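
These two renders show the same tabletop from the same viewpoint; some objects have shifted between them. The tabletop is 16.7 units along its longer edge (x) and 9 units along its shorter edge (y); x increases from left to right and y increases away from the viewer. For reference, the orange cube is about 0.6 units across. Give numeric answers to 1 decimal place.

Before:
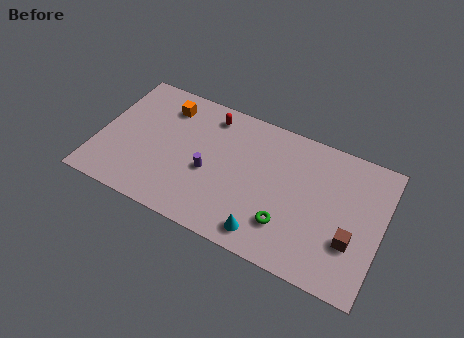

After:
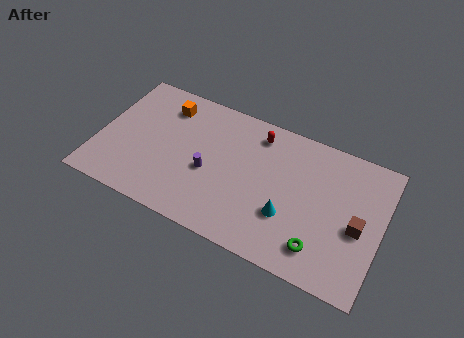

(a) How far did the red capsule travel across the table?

2.9

The red capsule moved from about (6.2, 7.6) to (9.1, 7.5), a distance of √(2.9² + 0.1²) ≈ 2.9.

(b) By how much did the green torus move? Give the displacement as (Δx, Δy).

(2.0, -0.6)

The green torus started near (11.4, 2.4) and ended near (13.4, 1.8).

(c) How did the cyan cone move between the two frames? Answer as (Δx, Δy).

(1.1, 1.7)

The cyan cone was at about (10.3, 1.3) and moved to about (11.4, 3.0).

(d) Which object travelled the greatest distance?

the red capsule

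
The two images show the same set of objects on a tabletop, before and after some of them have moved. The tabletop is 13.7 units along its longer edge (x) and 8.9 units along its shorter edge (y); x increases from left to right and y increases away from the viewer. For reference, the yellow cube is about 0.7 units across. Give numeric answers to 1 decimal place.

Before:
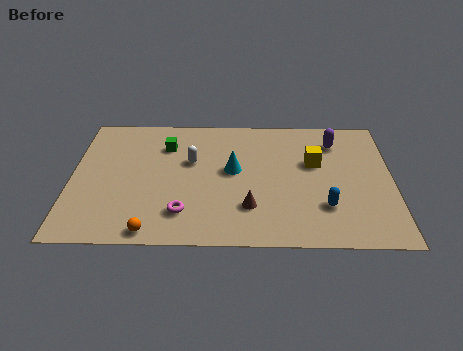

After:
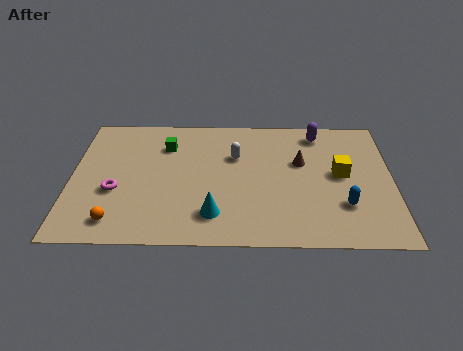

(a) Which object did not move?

the green cube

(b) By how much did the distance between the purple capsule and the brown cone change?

-3.7

Before: roughly 5.9 units apart; after: 2.2. That's 3.7 units closer together.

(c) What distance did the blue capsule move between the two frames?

0.8

The blue capsule was near (10.8, 2.5) before and (11.6, 2.6) after, so it travelled √(0.8² + 0.1²) ≈ 0.8 units.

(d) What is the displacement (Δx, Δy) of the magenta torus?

(-2.9, 1.4)

The magenta torus was at about (4.8, 2.0) and moved to about (1.9, 3.4).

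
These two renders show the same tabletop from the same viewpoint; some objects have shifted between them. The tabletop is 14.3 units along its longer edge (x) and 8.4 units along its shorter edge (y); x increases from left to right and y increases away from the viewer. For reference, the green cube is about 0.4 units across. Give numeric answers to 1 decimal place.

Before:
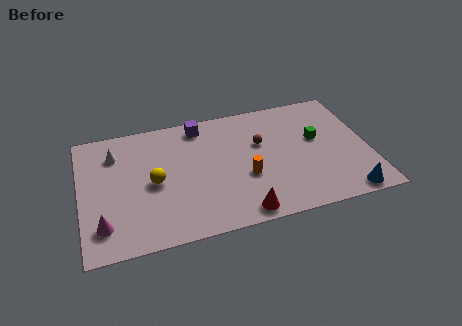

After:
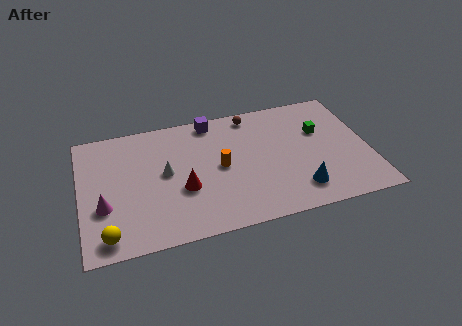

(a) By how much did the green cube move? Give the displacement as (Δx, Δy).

(0.2, 0.5)

From the two frames, the green cube sits at roughly (11.8, 4.9) before and (12.0, 5.4) after.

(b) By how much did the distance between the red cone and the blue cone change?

+0.6

They were about 5.2 units apart before and 5.8 after — 0.6 units further apart.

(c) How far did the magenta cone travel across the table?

1.2

From (1.0, 1.8) to (1.1, 3.0), the magenta cone covered √(0.1² + 1.2²) ≈ 1.2 units.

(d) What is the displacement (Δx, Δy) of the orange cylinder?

(-1.2, 1.0)

The orange cylinder started near (8.1, 3.2) and ended near (6.9, 4.2).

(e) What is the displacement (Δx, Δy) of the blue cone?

(-2.3, 0.9)

The blue cone was at about (12.9, 0.8) and moved to about (10.6, 1.7).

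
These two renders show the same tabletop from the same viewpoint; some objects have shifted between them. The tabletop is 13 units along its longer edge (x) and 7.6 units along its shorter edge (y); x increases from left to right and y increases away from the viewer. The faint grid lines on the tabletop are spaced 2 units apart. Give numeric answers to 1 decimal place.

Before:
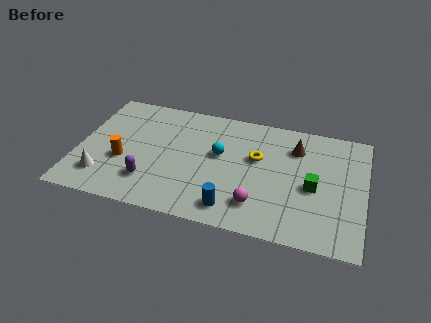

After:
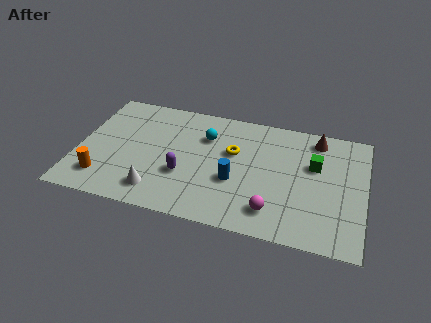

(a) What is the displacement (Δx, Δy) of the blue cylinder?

(0.0, 1.7)

From the two frames, the blue cylinder sits at roughly (7.2, 1.2) before and (7.2, 2.9) after.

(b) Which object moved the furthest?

the white cone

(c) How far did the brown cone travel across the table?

1.2

The brown cone was near (9.8, 5.7) before and (10.7, 6.5) after, so it travelled √(0.9² + 0.8²) ≈ 1.2 units.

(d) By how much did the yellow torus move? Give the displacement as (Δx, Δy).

(-1.1, 0.1)

The yellow torus was at about (8.1, 4.6) and moved to about (7.0, 4.7).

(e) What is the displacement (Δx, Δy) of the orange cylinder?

(-0.8, -1.3)

The orange cylinder was at about (2.1, 2.9) and moved to about (1.3, 1.6).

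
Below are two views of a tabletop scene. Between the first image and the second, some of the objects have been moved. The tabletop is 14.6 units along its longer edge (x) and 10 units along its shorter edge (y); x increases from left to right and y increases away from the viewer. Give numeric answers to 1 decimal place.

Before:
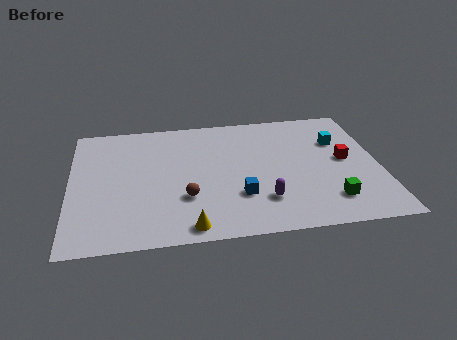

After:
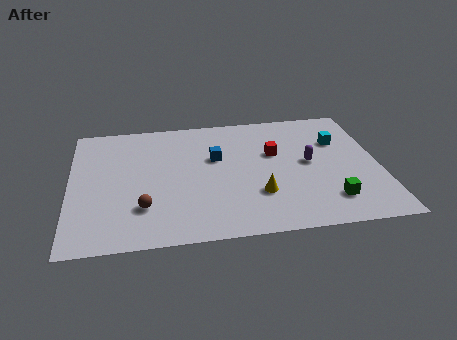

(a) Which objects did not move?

the green cube and the cyan cube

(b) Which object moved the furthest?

the yellow cone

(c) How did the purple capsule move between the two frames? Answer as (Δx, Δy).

(2.3, 2.7)

The purple capsule was at about (9.0, 2.5) and moved to about (11.3, 5.2).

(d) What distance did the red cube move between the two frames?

3.4

From (13.0, 5.2) to (9.7, 6.2), the red cube covered √(3.3² + 1.0²) ≈ 3.4 units.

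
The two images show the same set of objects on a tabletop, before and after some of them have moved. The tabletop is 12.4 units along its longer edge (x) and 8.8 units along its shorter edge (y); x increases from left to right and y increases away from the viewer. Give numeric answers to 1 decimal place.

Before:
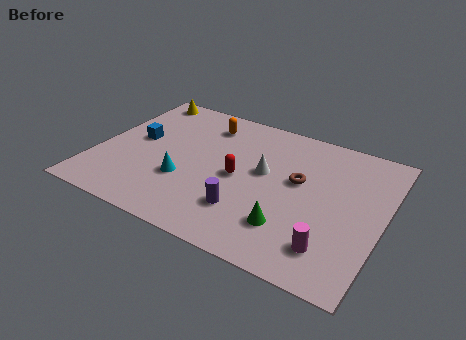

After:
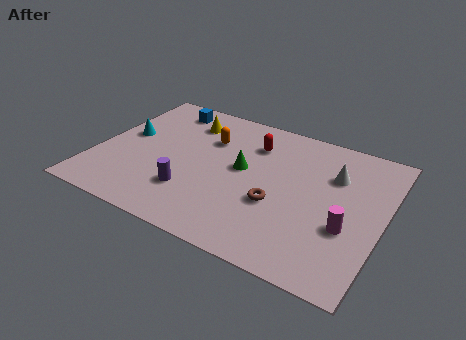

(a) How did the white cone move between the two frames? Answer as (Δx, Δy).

(2.9, 1.1)

The white cone was at about (7.2, 5.0) and moved to about (10.1, 6.1).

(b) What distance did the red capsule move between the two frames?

2.4

From (6.2, 4.2) to (6.5, 6.6), the red capsule covered √(0.3² + 2.4²) ≈ 2.4 units.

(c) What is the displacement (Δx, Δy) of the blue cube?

(0.8, 2.7)

The blue cube started near (1.6, 4.8) and ended near (2.4, 7.5).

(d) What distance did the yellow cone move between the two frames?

2.5

The yellow cone was near (1.2, 7.9) before and (3.5, 6.9) after, so it travelled √(2.3² + 1.0²) ≈ 2.5 units.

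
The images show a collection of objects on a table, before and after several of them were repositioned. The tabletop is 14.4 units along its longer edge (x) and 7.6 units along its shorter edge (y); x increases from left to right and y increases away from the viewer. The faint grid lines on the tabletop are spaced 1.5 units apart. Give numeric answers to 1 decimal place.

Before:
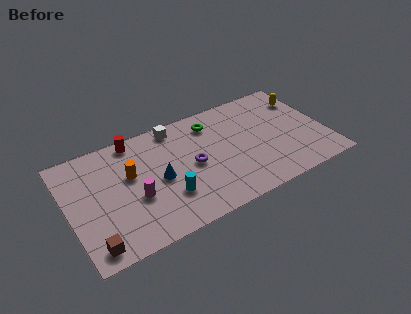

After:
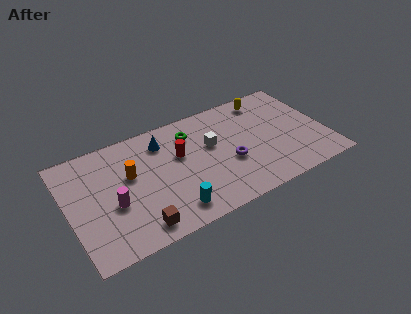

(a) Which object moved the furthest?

the red cylinder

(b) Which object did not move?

the orange cylinder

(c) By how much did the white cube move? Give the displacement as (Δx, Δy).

(1.8, -2.1)

The white cube started near (6.3, 6.7) and ended near (8.1, 4.6).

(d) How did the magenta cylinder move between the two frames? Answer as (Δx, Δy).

(-1.2, 0.1)

The magenta cylinder started near (3.6, 3.0) and ended near (2.4, 3.1).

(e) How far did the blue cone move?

2.5

From (5.0, 3.6) to (5.5, 6.0), the blue cone covered √(0.5² + 2.4²) ≈ 2.5 units.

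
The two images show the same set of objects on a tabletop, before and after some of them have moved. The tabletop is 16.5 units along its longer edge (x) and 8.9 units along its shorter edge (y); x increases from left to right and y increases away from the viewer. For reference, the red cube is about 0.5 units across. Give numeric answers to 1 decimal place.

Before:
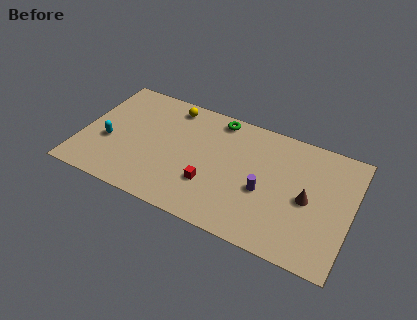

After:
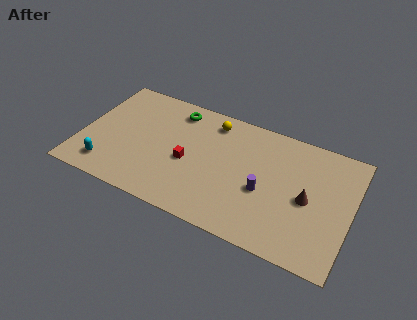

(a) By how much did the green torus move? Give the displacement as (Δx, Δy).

(-2.6, -0.4)

The green torus started near (8.0, 7.9) and ended near (5.4, 7.5).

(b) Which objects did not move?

the purple cylinder and the brown cone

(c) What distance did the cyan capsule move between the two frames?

1.9

From (1.7, 3.5) to (1.9, 1.6), the cyan capsule covered √(0.2² + 1.9²) ≈ 1.9 units.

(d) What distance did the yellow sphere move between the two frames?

2.6

The yellow sphere was near (5.1, 7.7) before and (7.7, 7.5) after, so it travelled √(2.6² + 0.2²) ≈ 2.6 units.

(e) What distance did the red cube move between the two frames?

1.9

From (8.1, 2.8) to (6.6, 3.9), the red cube covered √(1.5² + 1.1²) ≈ 1.9 units.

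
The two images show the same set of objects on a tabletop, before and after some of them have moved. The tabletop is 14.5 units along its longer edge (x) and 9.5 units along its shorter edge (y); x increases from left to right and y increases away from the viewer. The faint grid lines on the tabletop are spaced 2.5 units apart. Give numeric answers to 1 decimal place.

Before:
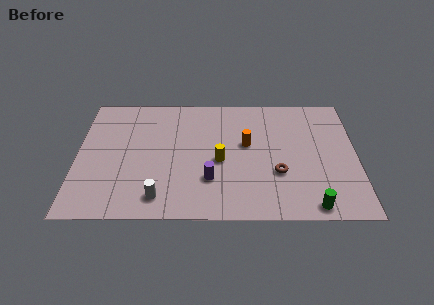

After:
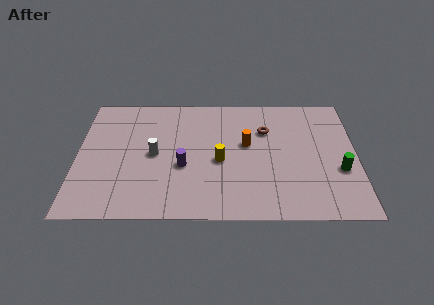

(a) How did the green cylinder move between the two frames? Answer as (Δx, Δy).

(1.5, 2.6)

From the two frames, the green cylinder sits at roughly (12.1, 0.9) before and (13.6, 3.5) after.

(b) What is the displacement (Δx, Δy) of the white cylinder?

(-0.3, 3.2)

The white cylinder started near (4.3, 1.5) and ended near (4.0, 4.7).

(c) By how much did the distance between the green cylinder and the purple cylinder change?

+2.6

The distance was about 5.5 in the first image and 8.1 in the second, so they moved 2.6 units further apart.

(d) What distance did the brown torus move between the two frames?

3.4

The brown torus was near (10.4, 3.3) before and (9.8, 6.6) after, so it travelled √(0.6² + 3.3²) ≈ 3.4 units.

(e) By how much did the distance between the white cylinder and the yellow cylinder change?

-0.7

The distance was about 4.1 in the first image and 3.4 in the second, so they moved 0.7 units closer together.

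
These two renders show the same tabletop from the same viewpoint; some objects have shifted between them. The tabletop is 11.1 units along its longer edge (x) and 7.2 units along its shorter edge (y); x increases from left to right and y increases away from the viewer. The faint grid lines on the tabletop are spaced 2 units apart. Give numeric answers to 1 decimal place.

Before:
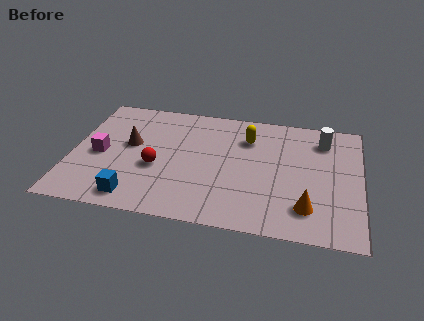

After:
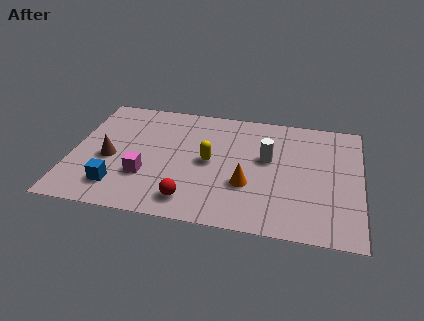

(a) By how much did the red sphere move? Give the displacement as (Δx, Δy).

(1.4, -1.7)

The red sphere started near (3.3, 2.9) and ended near (4.7, 1.2).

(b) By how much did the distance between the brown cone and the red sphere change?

+2.1

They were about 1.6 units apart before and 3.7 after — 2.1 units further apart.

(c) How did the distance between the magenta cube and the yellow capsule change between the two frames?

-3.2

The distance was about 5.9 in the first image and 2.7 in the second, so they moved 3.2 units closer together.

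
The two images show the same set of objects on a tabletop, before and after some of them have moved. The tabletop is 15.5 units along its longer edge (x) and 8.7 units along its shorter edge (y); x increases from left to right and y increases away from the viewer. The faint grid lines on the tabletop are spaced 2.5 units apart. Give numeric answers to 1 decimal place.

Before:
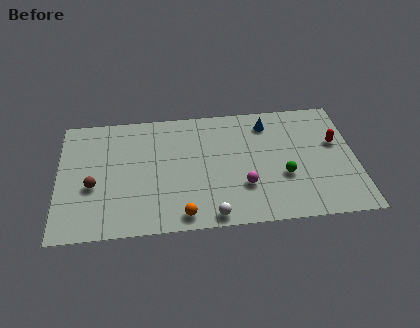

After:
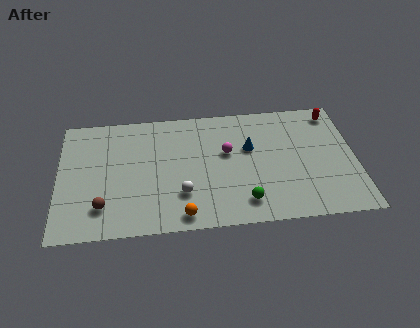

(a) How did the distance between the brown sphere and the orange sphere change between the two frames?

-1.0

The distance was about 5.2 in the first image and 4.2 in the second, so they moved 1.0 units closer together.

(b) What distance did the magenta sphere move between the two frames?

2.6

The magenta sphere moved from about (9.6, 2.7) to (8.8, 5.2), a distance of √(0.8² + 2.5²) ≈ 2.6.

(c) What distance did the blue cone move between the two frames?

2.0

The blue cone moved from about (11.0, 7.1) to (10.0, 5.4), a distance of √(1.0² + 1.7²) ≈ 2.0.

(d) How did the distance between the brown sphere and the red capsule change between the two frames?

+0.6

The distance was about 12.8 in the first image and 13.4 in the second, so they moved 0.6 units further apart.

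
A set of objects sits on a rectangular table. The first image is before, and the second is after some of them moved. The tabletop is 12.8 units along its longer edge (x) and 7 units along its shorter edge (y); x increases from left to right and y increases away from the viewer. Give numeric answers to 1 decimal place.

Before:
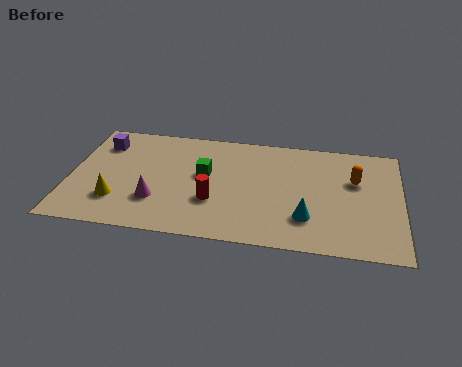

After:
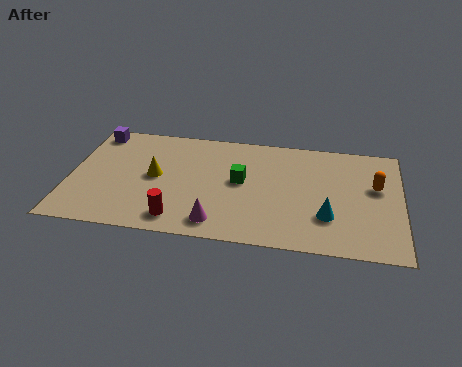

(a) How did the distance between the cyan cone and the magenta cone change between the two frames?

-1.5

They were about 5.8 units apart before and 4.3 after — 1.5 units closer together.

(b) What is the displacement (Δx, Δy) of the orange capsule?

(0.8, -0.3)

The orange capsule started near (11.0, 4.5) and ended near (11.8, 4.2).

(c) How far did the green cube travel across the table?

1.4

The green cube moved from about (5.2, 4.0) to (6.6, 3.8), a distance of √(1.4² + 0.2²) ≈ 1.4.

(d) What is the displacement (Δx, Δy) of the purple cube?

(-0.3, 0.7)

From the two frames, the purple cube sits at roughly (1.1, 5.4) before and (0.8, 6.1) after.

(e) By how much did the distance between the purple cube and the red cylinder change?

+0.7

They were about 5.4 units apart before and 6.1 after — 0.7 units further apart.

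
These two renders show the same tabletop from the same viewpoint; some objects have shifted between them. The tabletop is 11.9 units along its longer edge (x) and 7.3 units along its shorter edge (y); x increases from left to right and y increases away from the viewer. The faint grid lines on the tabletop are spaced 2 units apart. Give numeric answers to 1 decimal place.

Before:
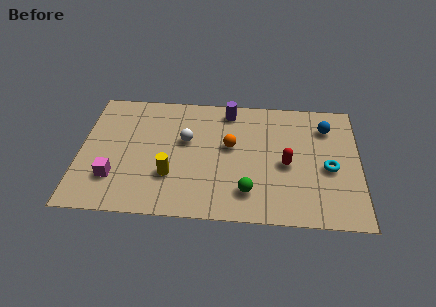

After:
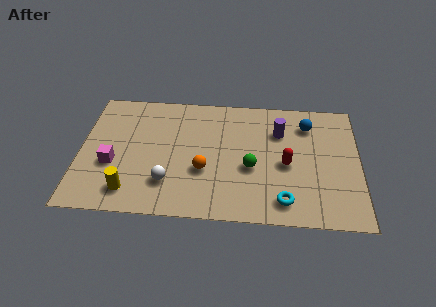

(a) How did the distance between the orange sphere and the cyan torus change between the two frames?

-0.6

The distance was about 4.3 in the first image and 3.7 in the second, so they moved 0.6 units closer together.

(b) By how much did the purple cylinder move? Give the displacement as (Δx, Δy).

(2.2, -1.1)

From the two frames, the purple cylinder sits at roughly (6.3, 6.3) before and (8.5, 5.2) after.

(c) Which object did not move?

the red capsule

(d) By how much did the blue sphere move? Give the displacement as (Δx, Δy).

(-0.8, 0.1)

The blue sphere was at about (10.5, 5.6) and moved to about (9.7, 5.7).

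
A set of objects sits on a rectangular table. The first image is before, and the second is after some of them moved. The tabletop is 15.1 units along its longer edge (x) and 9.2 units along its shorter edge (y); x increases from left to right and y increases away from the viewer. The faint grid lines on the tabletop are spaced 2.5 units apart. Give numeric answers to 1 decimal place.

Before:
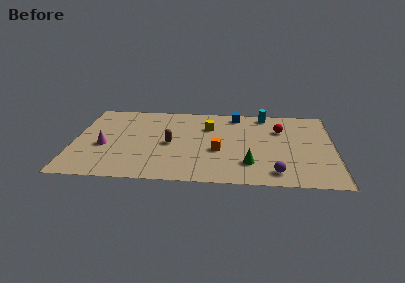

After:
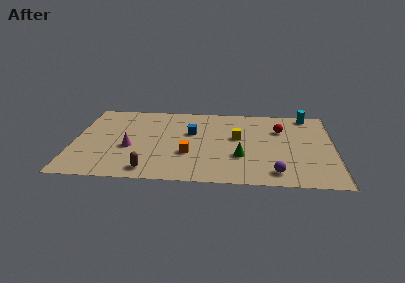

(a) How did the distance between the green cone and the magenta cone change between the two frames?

-2.1

The distance was about 8.5 in the first image and 6.4 in the second, so they moved 2.1 units closer together.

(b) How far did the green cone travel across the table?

0.9

The green cone was near (10.2, 2.3) before and (9.7, 3.1) after, so it travelled √(0.5² + 0.8²) ≈ 0.9 units.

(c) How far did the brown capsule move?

3.3

The brown capsule moved from about (5.6, 4.3) to (4.5, 1.2), a distance of √(1.1² + 3.1²) ≈ 3.3.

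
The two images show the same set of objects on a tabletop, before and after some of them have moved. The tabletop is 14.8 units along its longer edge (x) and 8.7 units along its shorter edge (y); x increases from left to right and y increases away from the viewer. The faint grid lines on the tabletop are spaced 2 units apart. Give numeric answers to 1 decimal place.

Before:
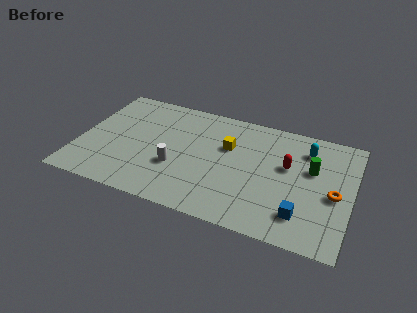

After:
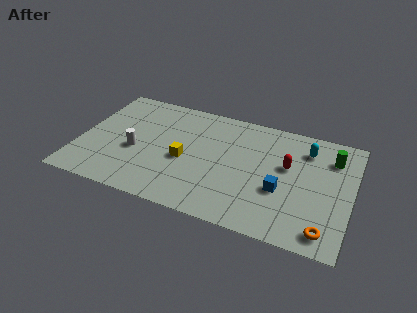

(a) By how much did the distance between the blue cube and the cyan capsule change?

-1.2

Before: roughly 4.9 units apart; after: 3.7. That's 1.2 units closer together.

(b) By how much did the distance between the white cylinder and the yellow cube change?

-0.9

The distance was about 3.6 in the first image and 2.7 in the second, so they moved 0.9 units closer together.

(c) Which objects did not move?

the red capsule and the cyan capsule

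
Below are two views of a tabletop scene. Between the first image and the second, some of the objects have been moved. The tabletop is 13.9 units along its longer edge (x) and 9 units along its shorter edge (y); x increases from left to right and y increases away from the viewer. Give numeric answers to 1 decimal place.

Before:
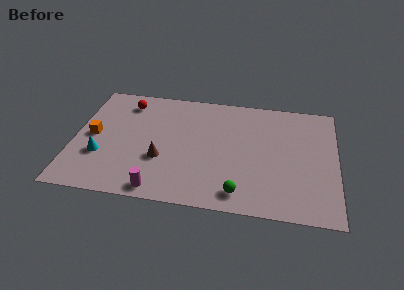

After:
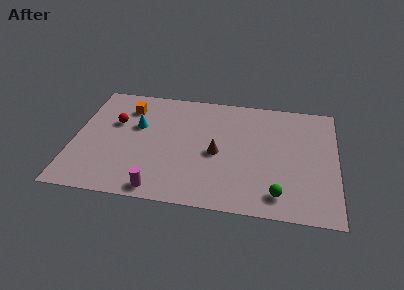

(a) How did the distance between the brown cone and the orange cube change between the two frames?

+1.8

The distance was about 3.9 in the first image and 5.7 in the second, so they moved 1.8 units further apart.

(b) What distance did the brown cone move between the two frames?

3.0

From (4.7, 3.2) to (7.6, 4.1), the brown cone covered √(2.9² + 0.9²) ≈ 3.0 units.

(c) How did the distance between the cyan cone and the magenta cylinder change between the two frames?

+1.1

They were about 3.8 units apart before and 4.9 after — 1.1 units further apart.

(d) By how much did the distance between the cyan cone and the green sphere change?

+1.0

They were about 7.6 units apart before and 8.6 after — 1.0 units further apart.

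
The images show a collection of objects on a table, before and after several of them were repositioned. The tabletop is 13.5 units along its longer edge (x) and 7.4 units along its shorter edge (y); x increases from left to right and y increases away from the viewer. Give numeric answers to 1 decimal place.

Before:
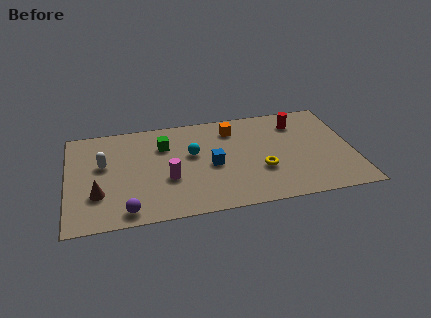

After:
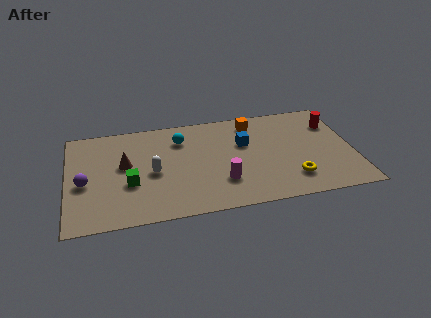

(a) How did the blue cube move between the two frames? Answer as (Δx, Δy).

(1.6, 1.3)

From the two frames, the blue cube sits at roughly (6.8, 3.4) before and (8.4, 4.7) after.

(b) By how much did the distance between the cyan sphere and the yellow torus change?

+2.7

The distance was about 3.7 in the first image and 6.4 in the second, so they moved 2.7 units further apart.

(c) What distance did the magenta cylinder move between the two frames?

2.6

The magenta cylinder was near (4.7, 2.8) before and (7.2, 2.1) after, so it travelled √(2.5² + 0.7²) ≈ 2.6 units.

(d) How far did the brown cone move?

2.3

The brown cone was near (1.4, 2.3) before and (2.7, 4.2) after, so it travelled √(1.3² + 1.9²) ≈ 2.3 units.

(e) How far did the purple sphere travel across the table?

3.0

The purple sphere was near (2.7, 0.9) before and (0.8, 3.2) after, so it travelled √(1.9² + 2.3²) ≈ 3.0 units.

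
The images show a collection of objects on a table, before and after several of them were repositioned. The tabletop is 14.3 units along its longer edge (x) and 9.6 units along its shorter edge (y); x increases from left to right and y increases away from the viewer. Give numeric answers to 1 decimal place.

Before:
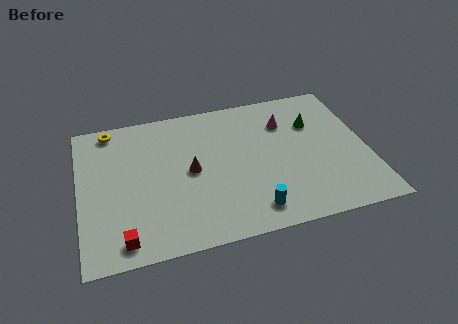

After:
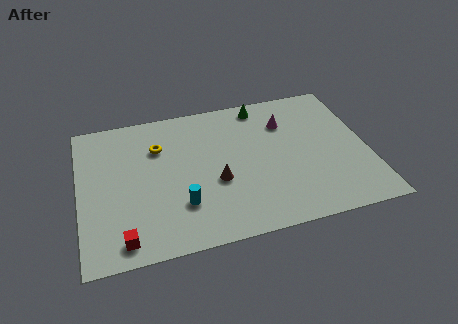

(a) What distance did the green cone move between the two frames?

3.1

The green cone was near (11.8, 6.6) before and (9.3, 8.5) after, so it travelled √(2.5² + 1.9²) ≈ 3.1 units.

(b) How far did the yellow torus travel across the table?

2.9

The yellow torus was near (1.7, 8.6) before and (4.0, 6.8) after, so it travelled √(2.3² + 1.8²) ≈ 2.9 units.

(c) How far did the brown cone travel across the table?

1.6

The brown cone moved from about (5.5, 4.8) to (6.7, 3.8), a distance of √(1.2² + 1.0²) ≈ 1.6.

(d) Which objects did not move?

the red cube and the magenta cone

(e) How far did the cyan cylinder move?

3.6

The cyan cylinder was near (8.3, 1.5) before and (4.9, 2.7) after, so it travelled √(3.4² + 1.2²) ≈ 3.6 units.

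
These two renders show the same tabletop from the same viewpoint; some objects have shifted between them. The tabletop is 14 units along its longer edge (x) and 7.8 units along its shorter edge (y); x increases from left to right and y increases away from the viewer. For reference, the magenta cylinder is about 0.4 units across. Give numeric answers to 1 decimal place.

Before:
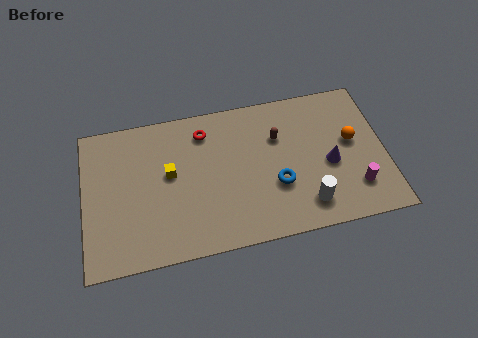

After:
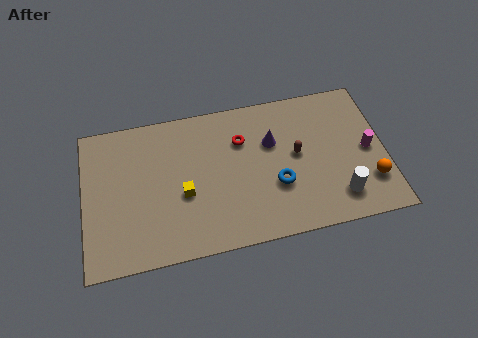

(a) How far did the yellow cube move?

1.3

The yellow cube moved from about (4.0, 4.4) to (4.6, 3.2), a distance of √(0.6² + 1.2²) ≈ 1.3.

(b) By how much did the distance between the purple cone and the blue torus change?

-0.3

The distance was about 2.6 in the first image and 2.3 in the second, so they moved 0.3 units closer together.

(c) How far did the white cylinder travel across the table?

1.5

The white cylinder moved from about (10.2, 1.5) to (11.7, 1.6), a distance of √(1.5² + 0.1²) ≈ 1.5.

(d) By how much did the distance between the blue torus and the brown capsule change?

-0.8

They were about 2.5 units apart before and 1.7 after — 0.8 units closer together.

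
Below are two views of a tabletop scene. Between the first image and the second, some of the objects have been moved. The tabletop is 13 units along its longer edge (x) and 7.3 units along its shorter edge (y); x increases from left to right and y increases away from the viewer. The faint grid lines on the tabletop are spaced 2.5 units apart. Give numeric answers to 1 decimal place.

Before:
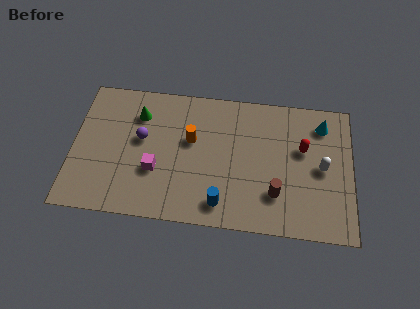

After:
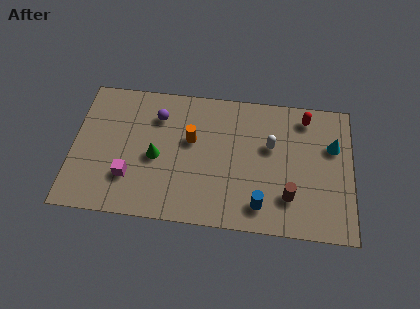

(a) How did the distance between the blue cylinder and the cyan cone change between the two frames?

-1.8

Before: roughly 6.6 units apart; after: 4.8. That's 1.8 units closer together.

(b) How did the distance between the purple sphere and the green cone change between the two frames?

+0.9

The distance was about 1.3 in the first image and 2.2 in the second, so they moved 0.9 units further apart.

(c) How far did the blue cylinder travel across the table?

1.8

From (7.0, 1.2) to (8.8, 1.3), the blue cylinder covered √(1.8² + 0.1²) ≈ 1.8 units.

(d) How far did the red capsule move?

1.7

From (10.7, 4.5) to (10.8, 6.2), the red capsule covered √(0.1² + 1.7²) ≈ 1.7 units.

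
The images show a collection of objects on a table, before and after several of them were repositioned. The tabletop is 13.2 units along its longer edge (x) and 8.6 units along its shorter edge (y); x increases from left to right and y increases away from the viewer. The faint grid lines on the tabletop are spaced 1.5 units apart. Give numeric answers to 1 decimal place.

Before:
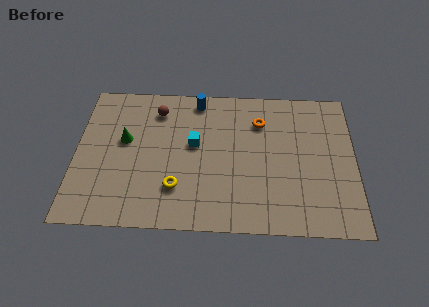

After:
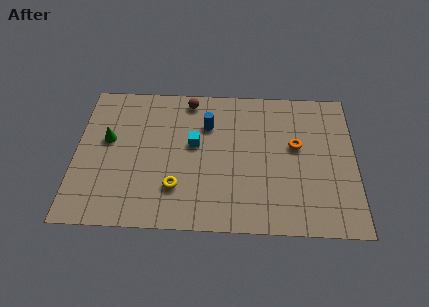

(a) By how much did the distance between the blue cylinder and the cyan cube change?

-1.4

The distance was about 2.7 in the first image and 1.3 in the second, so they moved 1.4 units closer together.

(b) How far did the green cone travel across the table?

0.8

From (2.3, 5.0) to (1.5, 5.0), the green cone covered √(0.8² + 0.0²) ≈ 0.8 units.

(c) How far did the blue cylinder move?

1.6

The blue cylinder was near (5.7, 7.6) before and (6.2, 6.1) after, so it travelled √(0.5² + 1.5²) ≈ 1.6 units.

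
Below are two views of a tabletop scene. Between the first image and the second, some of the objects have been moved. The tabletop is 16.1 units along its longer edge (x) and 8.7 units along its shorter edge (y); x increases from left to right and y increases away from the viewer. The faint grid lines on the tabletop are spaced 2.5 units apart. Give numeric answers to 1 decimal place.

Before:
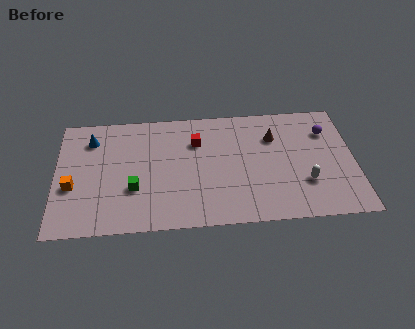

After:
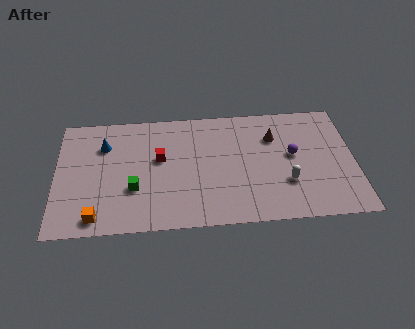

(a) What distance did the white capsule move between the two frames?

1.0

From (13.4, 2.7) to (12.4, 2.8), the white capsule covered √(1.0² + 0.1²) ≈ 1.0 units.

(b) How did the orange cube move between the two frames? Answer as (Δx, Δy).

(1.3, -2.3)

The orange cube started near (0.9, 3.4) and ended near (2.2, 1.1).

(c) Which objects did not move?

the green cube and the brown cone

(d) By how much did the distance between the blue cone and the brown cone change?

-0.7

The distance was about 9.9 in the first image and 9.2 in the second, so they moved 0.7 units closer together.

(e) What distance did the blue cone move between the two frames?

0.9

The blue cone was near (1.9, 6.8) before and (2.6, 6.3) after, so it travelled √(0.7² + 0.5²) ≈ 0.9 units.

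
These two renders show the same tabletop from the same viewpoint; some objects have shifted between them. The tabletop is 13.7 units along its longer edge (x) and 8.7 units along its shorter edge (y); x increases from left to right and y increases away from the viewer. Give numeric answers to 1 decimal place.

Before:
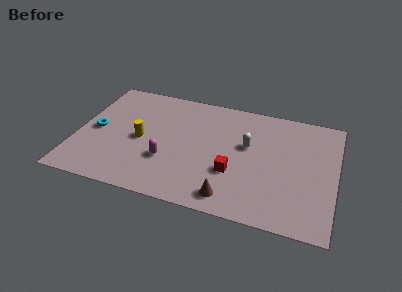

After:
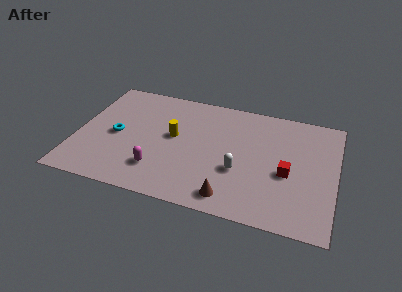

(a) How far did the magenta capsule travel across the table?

0.9

The magenta capsule moved from about (4.9, 2.9) to (4.5, 2.1), a distance of √(0.4² + 0.8²) ≈ 0.9.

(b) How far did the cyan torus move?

1.1

The cyan torus was near (1.0, 4.2) before and (2.1, 4.1) after, so it travelled √(1.1² + 0.1²) ≈ 1.1 units.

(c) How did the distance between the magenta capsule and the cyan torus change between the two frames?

-1.0

They were about 4.1 units apart before and 3.1 after — 1.0 units closer together.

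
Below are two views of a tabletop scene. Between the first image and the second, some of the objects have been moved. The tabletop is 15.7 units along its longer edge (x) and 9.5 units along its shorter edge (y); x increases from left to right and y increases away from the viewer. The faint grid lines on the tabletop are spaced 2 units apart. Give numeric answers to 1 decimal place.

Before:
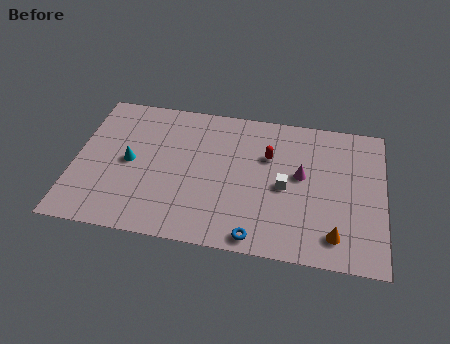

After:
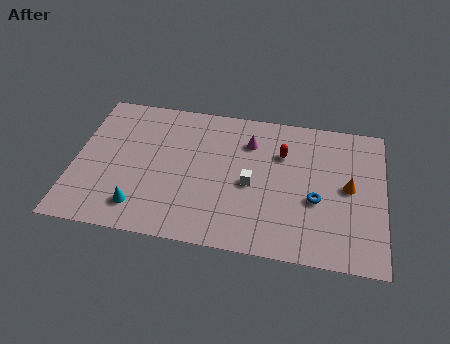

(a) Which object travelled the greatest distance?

the blue torus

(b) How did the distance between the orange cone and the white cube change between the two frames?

+1.2

The distance was about 3.7 in the first image and 4.9 in the second, so they moved 1.2 units further apart.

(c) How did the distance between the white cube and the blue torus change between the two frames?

-0.4

Before: roughly 3.7 units apart; after: 3.3. That's 0.4 units closer together.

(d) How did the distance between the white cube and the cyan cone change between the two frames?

-1.9

The distance was about 7.9 in the first image and 6.0 in the second, so they moved 1.9 units closer together.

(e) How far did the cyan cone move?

3.0

The cyan cone moved from about (2.8, 4.7) to (3.5, 1.8), a distance of √(0.7² + 2.9²) ≈ 3.0.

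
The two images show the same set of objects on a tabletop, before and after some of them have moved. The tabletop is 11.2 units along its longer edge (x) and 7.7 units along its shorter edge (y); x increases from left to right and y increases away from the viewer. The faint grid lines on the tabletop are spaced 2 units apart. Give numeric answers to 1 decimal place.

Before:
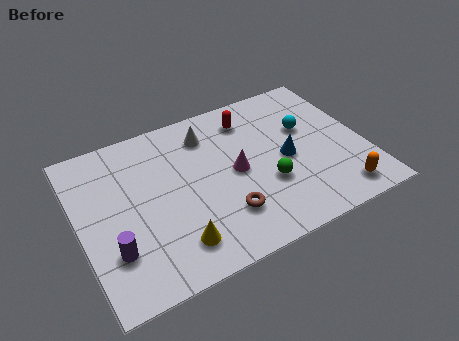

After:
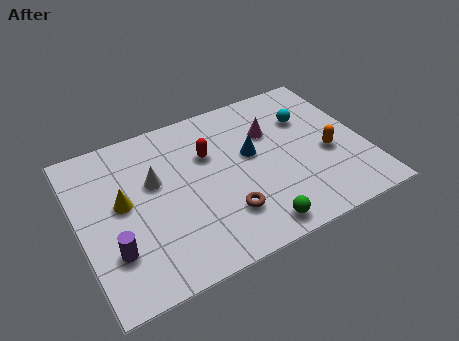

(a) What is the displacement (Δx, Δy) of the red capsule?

(-1.8, -1.1)

From the two frames, the red capsule sits at roughly (7.0, 6.2) before and (5.2, 5.1) after.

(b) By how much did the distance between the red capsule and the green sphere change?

+0.9

Before: roughly 3.5 units apart; after: 4.4. That's 0.9 units further apart.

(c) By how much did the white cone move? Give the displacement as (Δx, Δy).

(-2.3, -1.4)

The white cone was at about (5.3, 6.1) and moved to about (3.0, 4.7).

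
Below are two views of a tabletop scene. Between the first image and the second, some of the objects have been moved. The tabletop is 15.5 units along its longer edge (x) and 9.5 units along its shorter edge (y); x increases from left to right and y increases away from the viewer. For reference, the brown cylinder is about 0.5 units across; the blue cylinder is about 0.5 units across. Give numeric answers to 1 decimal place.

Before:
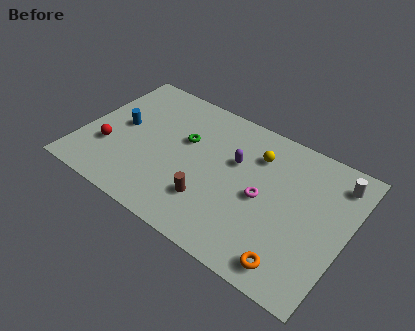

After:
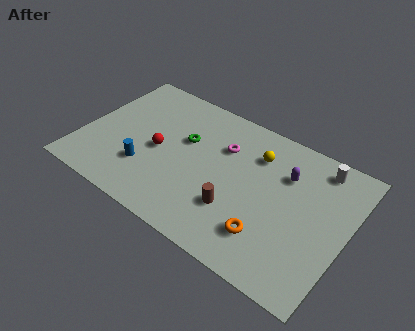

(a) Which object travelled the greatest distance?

the magenta torus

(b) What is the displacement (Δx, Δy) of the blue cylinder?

(1.9, -2.2)

The blue cylinder started near (2.1, 5.0) and ended near (4.0, 2.8).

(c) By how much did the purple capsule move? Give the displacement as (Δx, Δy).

(2.9, 0.7)

From the two frames, the purple capsule sits at roughly (8.8, 6.0) before and (11.7, 6.7) after.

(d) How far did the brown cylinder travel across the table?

1.5

The brown cylinder was near (7.9, 2.6) before and (9.4, 2.9) after, so it travelled √(1.5² + 0.3²) ≈ 1.5 units.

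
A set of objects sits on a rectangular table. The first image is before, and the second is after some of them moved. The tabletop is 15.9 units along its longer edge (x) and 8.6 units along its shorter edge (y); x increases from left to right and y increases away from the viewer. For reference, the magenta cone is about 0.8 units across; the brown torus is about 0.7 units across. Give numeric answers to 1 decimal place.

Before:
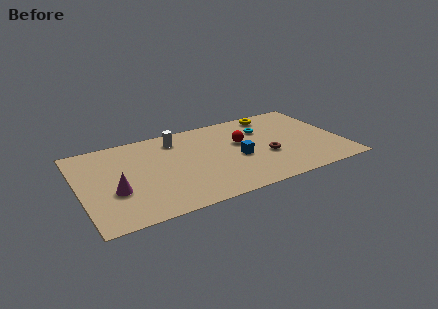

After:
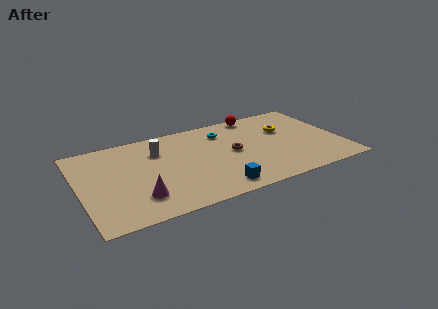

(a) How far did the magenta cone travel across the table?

1.7

The magenta cone moved from about (2.0, 3.2) to (3.3, 2.1), a distance of √(1.3² + 1.1²) ≈ 1.7.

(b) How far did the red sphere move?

2.9

The red sphere was near (9.9, 5.2) before and (11.2, 7.8) after, so it travelled √(1.3² + 2.6²) ≈ 2.9 units.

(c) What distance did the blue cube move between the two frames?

3.0

From (9.5, 3.7) to (7.9, 1.2), the blue cube covered √(1.6² + 2.5²) ≈ 3.0 units.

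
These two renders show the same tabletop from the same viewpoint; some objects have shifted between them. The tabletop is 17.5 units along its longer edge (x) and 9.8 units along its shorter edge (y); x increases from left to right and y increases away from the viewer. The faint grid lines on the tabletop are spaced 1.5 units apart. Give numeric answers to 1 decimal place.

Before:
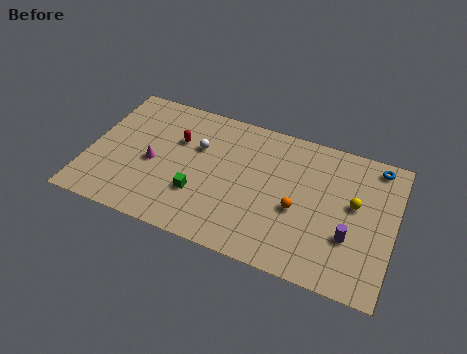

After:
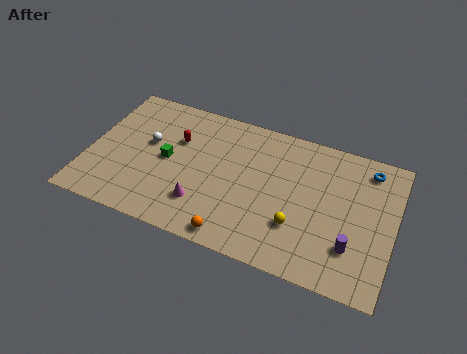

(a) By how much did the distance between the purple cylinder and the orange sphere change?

+3.6

The distance was about 3.1 in the first image and 6.7 in the second, so they moved 3.6 units further apart.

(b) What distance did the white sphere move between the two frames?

2.9

The white sphere was near (6.1, 6.4) before and (3.3, 5.7) after, so it travelled √(2.8² + 0.7²) ≈ 2.9 units.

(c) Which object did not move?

the red capsule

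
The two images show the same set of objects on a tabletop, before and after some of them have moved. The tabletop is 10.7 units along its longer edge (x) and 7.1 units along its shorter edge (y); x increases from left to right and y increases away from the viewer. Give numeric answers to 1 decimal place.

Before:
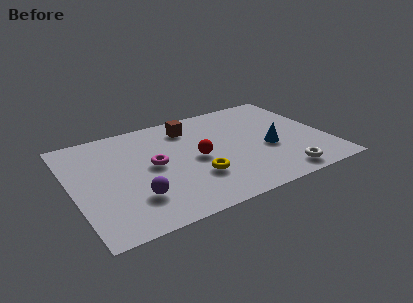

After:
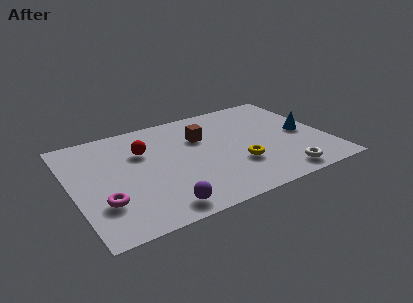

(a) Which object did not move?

the white torus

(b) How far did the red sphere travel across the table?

2.5

The red sphere moved from about (5.2, 3.4) to (3.1, 4.8), a distance of √(2.1² + 1.4²) ≈ 2.5.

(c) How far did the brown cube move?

1.0

From (5.2, 5.7) to (5.6, 4.8), the brown cube covered √(0.4² + 0.9²) ≈ 1.0 units.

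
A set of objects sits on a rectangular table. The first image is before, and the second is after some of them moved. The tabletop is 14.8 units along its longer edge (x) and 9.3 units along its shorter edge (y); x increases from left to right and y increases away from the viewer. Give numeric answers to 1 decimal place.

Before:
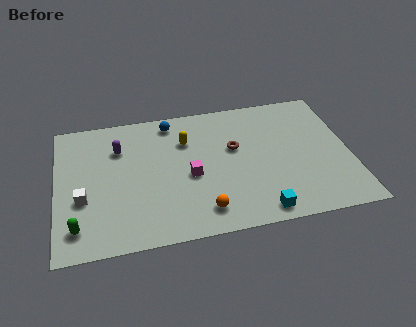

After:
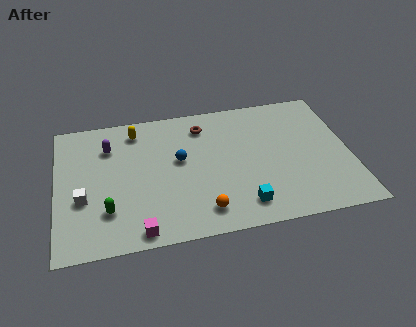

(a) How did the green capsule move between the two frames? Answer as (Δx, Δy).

(1.5, 0.8)

The green capsule started near (1.0, 1.7) and ended near (2.5, 2.5).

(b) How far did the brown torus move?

2.4

The brown torus was near (9.0, 5.6) before and (7.5, 7.5) after, so it travelled √(1.5² + 1.9²) ≈ 2.4 units.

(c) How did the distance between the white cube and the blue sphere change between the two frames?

-1.3

Before: roughly 6.5 units apart; after: 5.2. That's 1.3 units closer together.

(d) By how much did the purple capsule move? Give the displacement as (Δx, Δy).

(-0.5, 0.2)

The purple capsule was at about (3.2, 6.7) and moved to about (2.7, 6.9).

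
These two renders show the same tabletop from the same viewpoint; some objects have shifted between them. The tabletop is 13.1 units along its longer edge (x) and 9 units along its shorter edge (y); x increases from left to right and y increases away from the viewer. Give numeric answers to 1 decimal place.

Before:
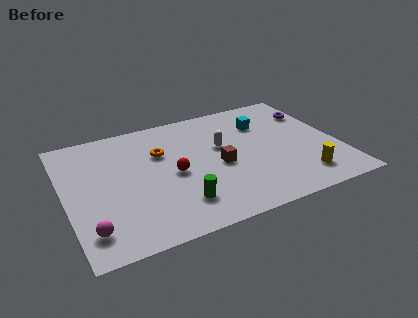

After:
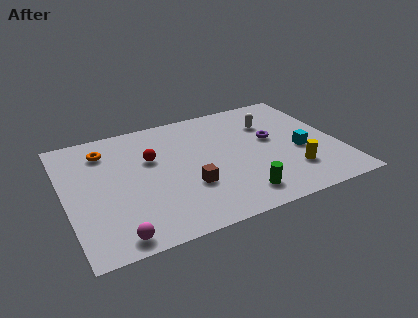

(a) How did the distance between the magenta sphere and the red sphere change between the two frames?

+0.4

They were about 4.9 units apart before and 5.3 after — 0.4 units further apart.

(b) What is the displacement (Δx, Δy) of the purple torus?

(-2.3, -1.5)

The purple torus started near (12.3, 6.6) and ended near (10.0, 5.1).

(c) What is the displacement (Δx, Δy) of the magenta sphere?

(1.1, -0.8)

The magenta sphere started near (0.9, 1.7) and ended near (2.0, 0.9).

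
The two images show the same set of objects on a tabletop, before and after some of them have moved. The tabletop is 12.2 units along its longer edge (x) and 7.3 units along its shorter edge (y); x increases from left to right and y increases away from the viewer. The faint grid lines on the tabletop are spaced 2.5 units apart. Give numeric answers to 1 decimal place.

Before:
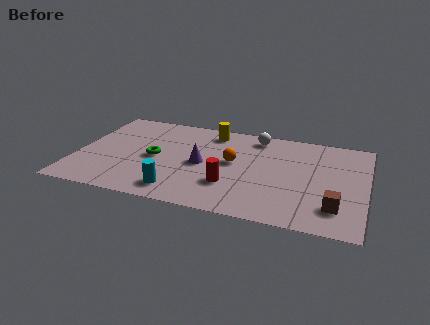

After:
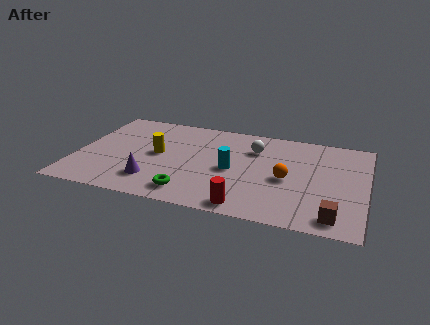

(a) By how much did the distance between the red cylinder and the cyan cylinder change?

+0.4

The distance was about 2.3 in the first image and 2.7 in the second, so they moved 0.4 units further apart.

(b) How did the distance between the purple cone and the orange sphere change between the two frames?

+4.3

They were about 1.4 units apart before and 5.7 after — 4.3 units further apart.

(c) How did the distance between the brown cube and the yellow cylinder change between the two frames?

+1.0

Before: roughly 7.1 units apart; after: 8.1. That's 1.0 units further apart.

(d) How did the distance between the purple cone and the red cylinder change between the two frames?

+2.3

The distance was about 1.8 in the first image and 4.1 in the second, so they moved 2.3 units further apart.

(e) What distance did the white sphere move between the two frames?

1.0

From (7.4, 6.3) to (7.4, 5.3), the white sphere covered √(0.0² + 1.0²) ≈ 1.0 units.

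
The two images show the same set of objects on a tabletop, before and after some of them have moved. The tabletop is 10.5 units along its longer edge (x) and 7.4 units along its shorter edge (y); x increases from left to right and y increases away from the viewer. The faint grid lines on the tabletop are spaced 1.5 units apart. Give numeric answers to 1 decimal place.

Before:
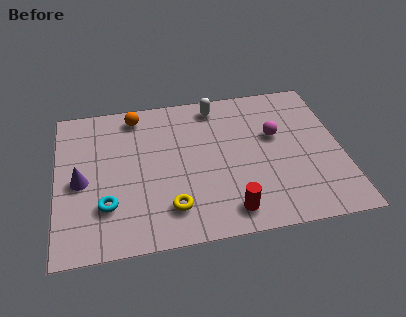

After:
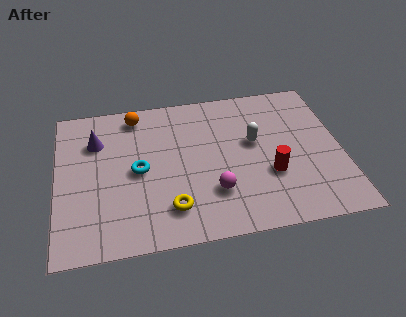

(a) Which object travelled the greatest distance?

the magenta sphere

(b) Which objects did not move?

the yellow torus and the orange sphere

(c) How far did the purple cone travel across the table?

2.0

The purple cone moved from about (0.9, 3.4) to (1.5, 5.3), a distance of √(0.6² + 1.9²) ≈ 2.0.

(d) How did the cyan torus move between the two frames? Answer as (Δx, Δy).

(1.2, 1.5)

The cyan torus was at about (1.8, 2.1) and moved to about (3.0, 3.6).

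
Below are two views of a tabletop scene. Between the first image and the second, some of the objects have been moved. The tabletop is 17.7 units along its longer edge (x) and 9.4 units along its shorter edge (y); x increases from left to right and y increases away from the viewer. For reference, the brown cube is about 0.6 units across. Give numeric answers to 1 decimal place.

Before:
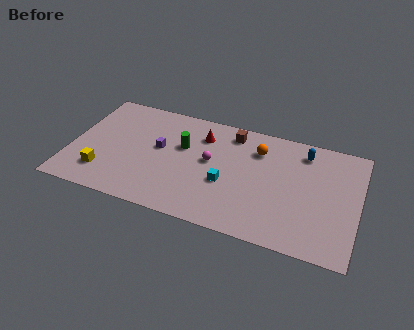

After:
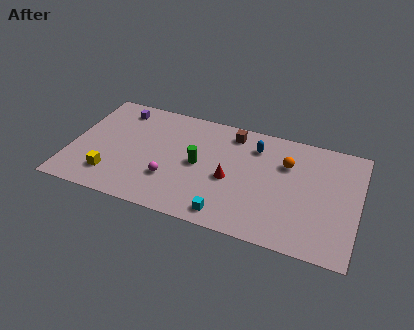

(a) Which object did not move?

the brown cube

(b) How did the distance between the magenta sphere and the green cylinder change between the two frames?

+0.5

Before: roughly 1.9 units apart; after: 2.4. That's 0.5 units further apart.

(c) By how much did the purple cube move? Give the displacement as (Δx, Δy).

(-2.8, 2.6)

The purple cube was at about (5.4, 5.3) and moved to about (2.6, 7.9).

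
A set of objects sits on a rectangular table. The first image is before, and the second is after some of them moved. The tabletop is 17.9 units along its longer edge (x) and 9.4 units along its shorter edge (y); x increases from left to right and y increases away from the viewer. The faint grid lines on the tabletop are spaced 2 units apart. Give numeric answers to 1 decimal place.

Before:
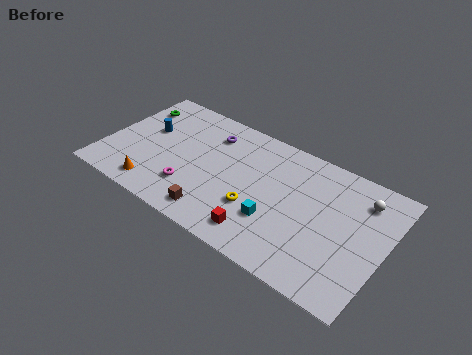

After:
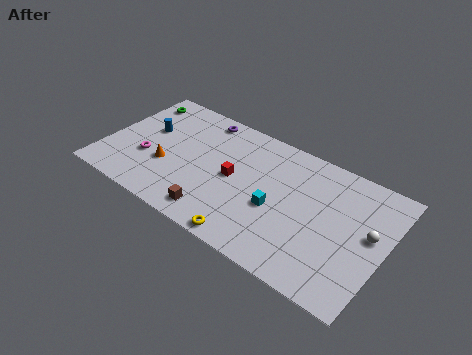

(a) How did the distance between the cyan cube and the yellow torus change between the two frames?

+2.0

The distance was about 1.3 in the first image and 3.3 in the second, so they moved 2.0 units further apart.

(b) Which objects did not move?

the blue cylinder and the brown cube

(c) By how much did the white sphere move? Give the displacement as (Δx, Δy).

(0.8, -2.2)

The white sphere was at about (16.1, 7.4) and moved to about (16.9, 5.2).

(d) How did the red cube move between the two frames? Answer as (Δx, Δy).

(-2.3, 3.1)

The red cube was at about (10.6, 1.6) and moved to about (8.3, 4.7).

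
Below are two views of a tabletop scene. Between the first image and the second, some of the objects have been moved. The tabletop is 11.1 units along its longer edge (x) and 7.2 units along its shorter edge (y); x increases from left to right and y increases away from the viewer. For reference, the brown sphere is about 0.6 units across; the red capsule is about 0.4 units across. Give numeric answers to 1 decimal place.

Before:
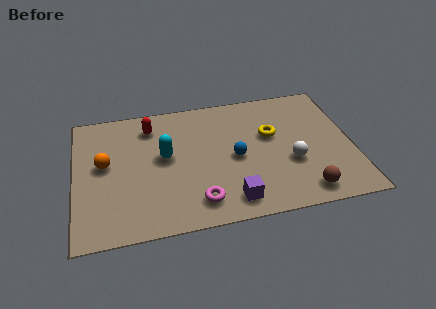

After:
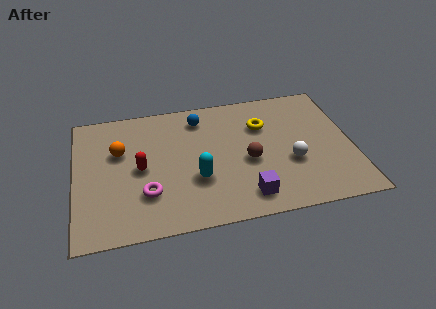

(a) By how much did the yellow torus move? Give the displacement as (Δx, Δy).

(-0.3, 0.6)

The yellow torus was at about (7.9, 4.4) and moved to about (7.6, 5.0).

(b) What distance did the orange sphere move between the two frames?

0.8

The orange sphere was near (1.2, 4.0) before and (1.8, 4.6) after, so it travelled √(0.6² + 0.6²) ≈ 0.8 units.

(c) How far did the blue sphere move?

2.8

The blue sphere was near (6.4, 3.4) before and (5.1, 5.9) after, so it travelled √(1.3² + 2.5²) ≈ 2.8 units.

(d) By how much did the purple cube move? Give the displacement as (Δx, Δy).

(0.6, 0.1)

The purple cube started near (6.1, 1.1) and ended near (6.7, 1.2).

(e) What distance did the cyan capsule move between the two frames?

1.9

The cyan capsule was near (3.6, 4.0) before and (4.8, 2.5) after, so it travelled √(1.2² + 1.5²) ≈ 1.9 units.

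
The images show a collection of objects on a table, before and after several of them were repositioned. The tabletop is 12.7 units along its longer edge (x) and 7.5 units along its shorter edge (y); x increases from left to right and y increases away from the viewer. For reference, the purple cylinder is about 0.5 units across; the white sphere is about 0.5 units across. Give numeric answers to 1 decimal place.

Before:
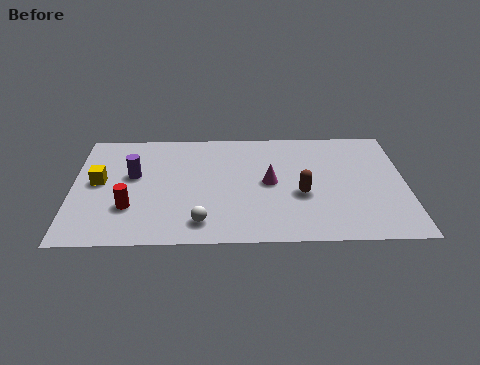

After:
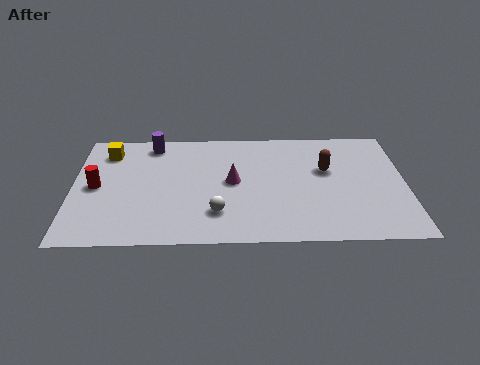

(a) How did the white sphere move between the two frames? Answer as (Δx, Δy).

(0.6, 0.6)

From the two frames, the white sphere sits at roughly (4.9, 1.3) before and (5.5, 1.9) after.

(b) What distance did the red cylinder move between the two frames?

1.9

From (2.2, 2.3) to (0.9, 3.7), the red cylinder covered √(1.3² + 1.4²) ≈ 1.9 units.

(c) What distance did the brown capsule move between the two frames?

1.9

From (8.7, 3.0) to (9.7, 4.6), the brown capsule covered √(1.0² + 1.6²) ≈ 1.9 units.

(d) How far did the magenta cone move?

1.4

From (7.5, 3.8) to (6.1, 3.9), the magenta cone covered √(1.4² + 0.1²) ≈ 1.4 units.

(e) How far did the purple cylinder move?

2.2

From (2.3, 4.4) to (3.0, 6.5), the purple cylinder covered √(0.7² + 2.1²) ≈ 2.2 units.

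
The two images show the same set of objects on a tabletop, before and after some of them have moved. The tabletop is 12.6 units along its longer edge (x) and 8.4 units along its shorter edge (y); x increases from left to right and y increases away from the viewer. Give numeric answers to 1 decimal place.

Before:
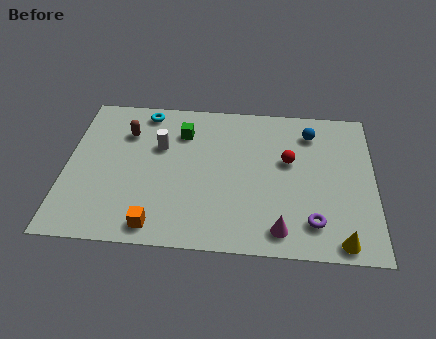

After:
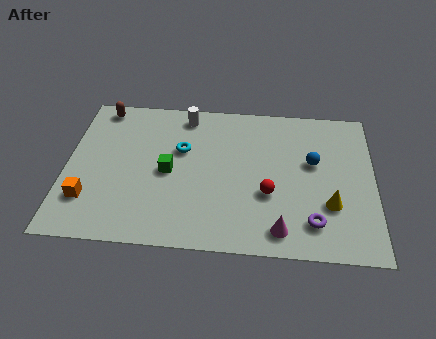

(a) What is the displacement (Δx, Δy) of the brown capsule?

(-1.1, 1.4)

The brown capsule was at about (2.4, 6.1) and moved to about (1.3, 7.5).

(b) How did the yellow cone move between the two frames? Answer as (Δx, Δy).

(-0.4, 1.9)

The yellow cone started near (11.2, 0.8) and ended near (10.8, 2.7).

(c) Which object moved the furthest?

the orange cube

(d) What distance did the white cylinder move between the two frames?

2.1

From (3.8, 5.4) to (4.8, 7.3), the white cylinder covered √(1.0² + 1.9²) ≈ 2.1 units.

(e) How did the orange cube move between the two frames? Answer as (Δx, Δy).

(-2.8, 1.2)

The orange cube started near (3.8, 1.0) and ended near (1.0, 2.2).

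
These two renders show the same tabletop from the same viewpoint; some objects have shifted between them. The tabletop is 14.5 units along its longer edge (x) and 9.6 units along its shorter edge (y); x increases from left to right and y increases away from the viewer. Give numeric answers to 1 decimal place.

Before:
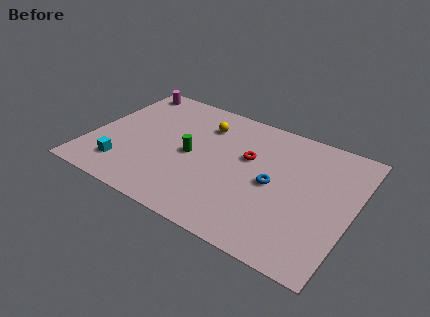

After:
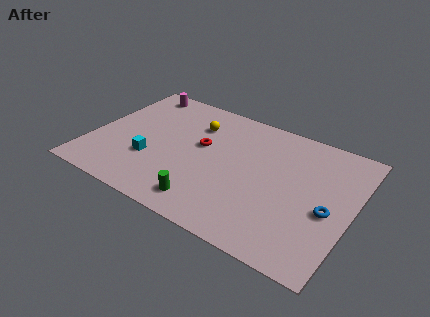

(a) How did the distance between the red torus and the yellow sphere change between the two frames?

-1.4

Before: roughly 3.0 units apart; after: 1.6. That's 1.4 units closer together.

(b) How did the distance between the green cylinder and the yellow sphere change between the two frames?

+3.1

The distance was about 2.7 in the first image and 5.8 in the second, so they moved 3.1 units further apart.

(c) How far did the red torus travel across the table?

2.6

The red torus moved from about (8.6, 5.9) to (6.0, 5.6), a distance of √(2.6² + 0.3²) ≈ 2.6.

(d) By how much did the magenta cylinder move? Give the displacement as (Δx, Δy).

(0.6, 0.0)

The magenta cylinder started near (1.2, 8.5) and ended near (1.8, 8.5).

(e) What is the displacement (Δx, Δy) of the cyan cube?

(1.3, 1.2)

The cyan cube started near (2.2, 2.0) and ended near (3.5, 3.2).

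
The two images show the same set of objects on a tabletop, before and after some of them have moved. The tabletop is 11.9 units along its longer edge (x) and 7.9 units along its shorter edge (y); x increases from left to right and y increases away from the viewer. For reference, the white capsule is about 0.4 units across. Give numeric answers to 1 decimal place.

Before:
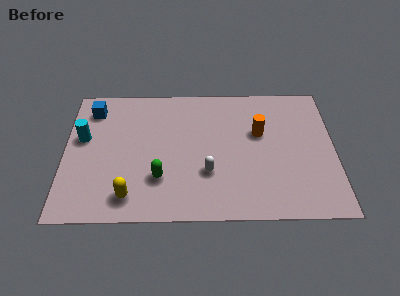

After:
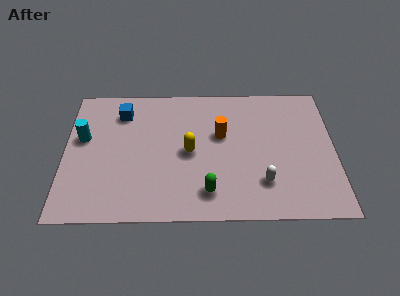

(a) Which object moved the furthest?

the yellow capsule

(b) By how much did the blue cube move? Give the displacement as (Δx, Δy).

(1.3, -0.2)

From the two frames, the blue cube sits at roughly (1.2, 6.4) before and (2.5, 6.2) after.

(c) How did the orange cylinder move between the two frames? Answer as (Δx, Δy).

(-1.7, -0.1)

The orange cylinder was at about (8.6, 4.9) and moved to about (6.9, 4.8).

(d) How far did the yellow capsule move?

3.6

From (2.9, 1.3) to (5.5, 3.8), the yellow capsule covered √(2.6² + 2.5²) ≈ 3.6 units.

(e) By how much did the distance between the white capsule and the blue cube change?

+1.1

They were about 6.4 units apart before and 7.5 after — 1.1 units further apart.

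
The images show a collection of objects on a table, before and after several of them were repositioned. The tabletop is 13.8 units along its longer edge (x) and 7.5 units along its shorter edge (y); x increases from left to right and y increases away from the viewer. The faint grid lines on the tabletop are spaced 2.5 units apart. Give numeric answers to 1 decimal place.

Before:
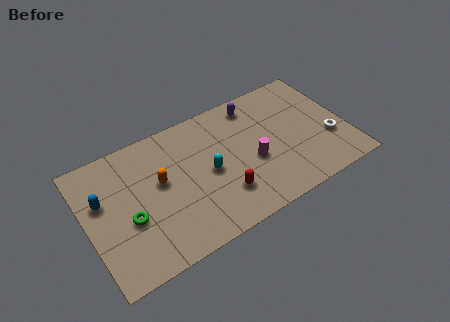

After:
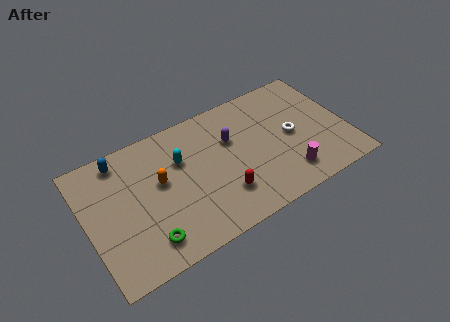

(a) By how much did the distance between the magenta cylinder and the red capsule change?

+1.3

They were about 2.1 units apart before and 3.4 after — 1.3 units further apart.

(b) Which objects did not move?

the red capsule and the orange capsule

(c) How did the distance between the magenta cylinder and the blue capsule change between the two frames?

+1.6

The distance was about 8.0 in the first image and 9.6 in the second, so they moved 1.6 units further apart.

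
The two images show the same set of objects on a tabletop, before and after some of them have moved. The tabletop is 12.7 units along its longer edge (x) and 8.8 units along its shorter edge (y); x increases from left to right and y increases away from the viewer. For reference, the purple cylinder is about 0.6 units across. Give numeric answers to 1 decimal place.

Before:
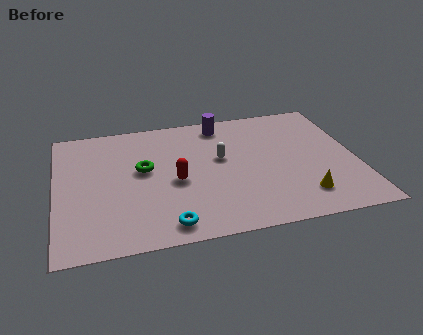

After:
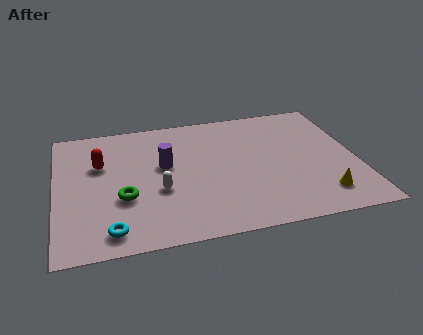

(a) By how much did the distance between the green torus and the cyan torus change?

-1.9

The distance was about 4.0 in the first image and 2.1 in the second, so they moved 1.9 units closer together.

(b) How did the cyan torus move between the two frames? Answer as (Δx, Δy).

(-2.3, 0.1)

The cyan torus was at about (4.5, 1.1) and moved to about (2.2, 1.2).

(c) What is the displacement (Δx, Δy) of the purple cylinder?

(-2.6, -2.5)

From the two frames, the purple cylinder sits at roughly (7.2, 7.6) before and (4.6, 5.1) after.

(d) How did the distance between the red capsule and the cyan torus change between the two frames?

+1.7

Before: roughly 2.8 units apart; after: 4.5. That's 1.7 units further apart.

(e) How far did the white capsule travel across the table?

3.2

The white capsule moved from about (7.0, 5.1) to (4.3, 3.4), a distance of √(2.7² + 1.7²) ≈ 3.2.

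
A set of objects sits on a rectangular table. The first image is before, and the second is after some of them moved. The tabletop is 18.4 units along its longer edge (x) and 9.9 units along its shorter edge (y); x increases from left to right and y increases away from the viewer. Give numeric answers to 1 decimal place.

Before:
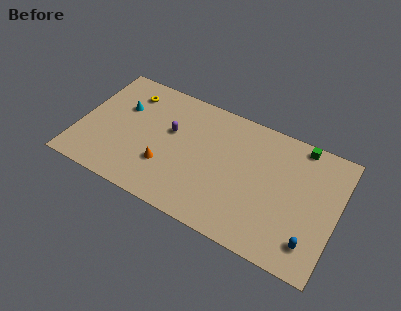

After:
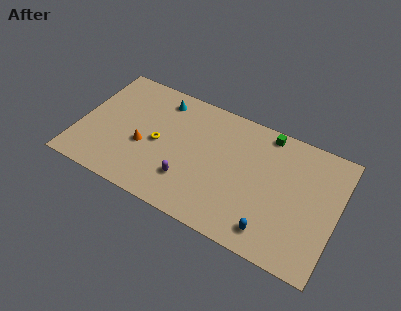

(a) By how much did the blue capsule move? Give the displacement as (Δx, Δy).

(-2.7, -0.4)

The blue capsule started near (16.9, 2.0) and ended near (14.2, 1.6).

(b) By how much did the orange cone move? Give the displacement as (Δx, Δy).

(-1.7, 0.9)

The orange cone was at about (6.4, 3.1) and moved to about (4.7, 4.0).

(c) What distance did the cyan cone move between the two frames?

3.2

From (2.8, 6.5) to (5.4, 8.3), the cyan cone covered √(2.6² + 1.8²) ≈ 3.2 units.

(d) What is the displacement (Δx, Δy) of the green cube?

(-2.4, -0.1)

The green cube started near (15.4, 9.0) and ended near (13.0, 8.9).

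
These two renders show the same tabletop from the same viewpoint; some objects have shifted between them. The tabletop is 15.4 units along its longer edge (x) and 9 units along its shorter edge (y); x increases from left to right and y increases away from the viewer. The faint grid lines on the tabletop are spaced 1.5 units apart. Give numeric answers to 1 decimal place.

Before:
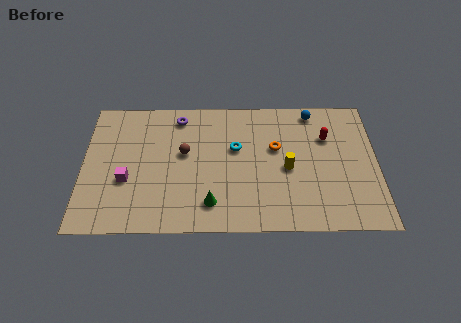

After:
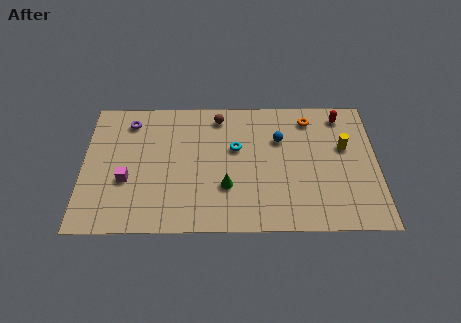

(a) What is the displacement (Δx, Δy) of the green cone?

(0.8, 1.1)

From the two frames, the green cone sits at roughly (6.7, 1.8) before and (7.5, 2.9) after.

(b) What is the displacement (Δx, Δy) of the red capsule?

(0.8, 1.5)

From the two frames, the red capsule sits at roughly (12.8, 6.2) before and (13.6, 7.7) after.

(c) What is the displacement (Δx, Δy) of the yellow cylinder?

(3.0, 1.4)

From the two frames, the yellow cylinder sits at roughly (10.7, 4.1) before and (13.7, 5.5) after.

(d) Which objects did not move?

the cyan torus and the magenta cube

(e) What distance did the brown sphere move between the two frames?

3.1

From (5.3, 5.2) to (7.1, 7.7), the brown sphere covered √(1.8² + 2.5²) ≈ 3.1 units.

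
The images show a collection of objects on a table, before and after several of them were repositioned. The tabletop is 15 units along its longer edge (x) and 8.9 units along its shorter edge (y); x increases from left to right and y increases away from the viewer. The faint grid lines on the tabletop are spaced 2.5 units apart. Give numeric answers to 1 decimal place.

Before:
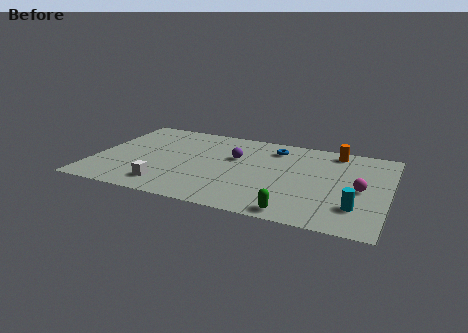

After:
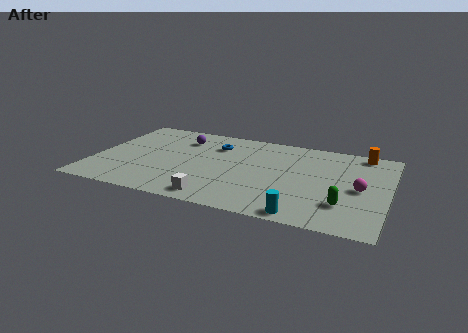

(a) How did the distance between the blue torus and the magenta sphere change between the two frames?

+2.5

The distance was about 5.5 in the first image and 8.0 in the second, so they moved 2.5 units further apart.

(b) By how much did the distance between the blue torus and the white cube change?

-2.0

They were about 7.5 units apart before and 5.5 after — 2.0 units closer together.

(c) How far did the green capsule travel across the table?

2.7

From (10.6, 0.9) to (12.9, 2.4), the green capsule covered √(2.3² + 1.5²) ≈ 2.7 units.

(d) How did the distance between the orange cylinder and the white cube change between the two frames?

-0.4

Before: roughly 10.2 units apart; after: 9.8. That's 0.4 units closer together.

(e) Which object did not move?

the magenta sphere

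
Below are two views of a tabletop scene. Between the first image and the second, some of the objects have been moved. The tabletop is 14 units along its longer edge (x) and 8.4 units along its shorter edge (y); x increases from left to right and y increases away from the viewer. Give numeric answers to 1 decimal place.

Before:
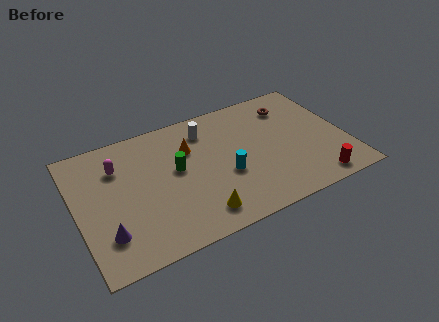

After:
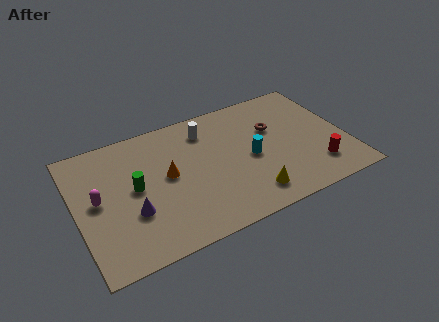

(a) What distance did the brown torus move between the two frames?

1.6

The brown torus was near (11.5, 6.6) before and (10.4, 5.4) after, so it travelled √(1.1² + 1.2²) ≈ 1.6 units.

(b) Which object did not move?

the white cylinder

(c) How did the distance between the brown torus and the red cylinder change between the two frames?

-1.7

The distance was about 5.6 in the first image and 3.9 in the second, so they moved 1.7 units closer together.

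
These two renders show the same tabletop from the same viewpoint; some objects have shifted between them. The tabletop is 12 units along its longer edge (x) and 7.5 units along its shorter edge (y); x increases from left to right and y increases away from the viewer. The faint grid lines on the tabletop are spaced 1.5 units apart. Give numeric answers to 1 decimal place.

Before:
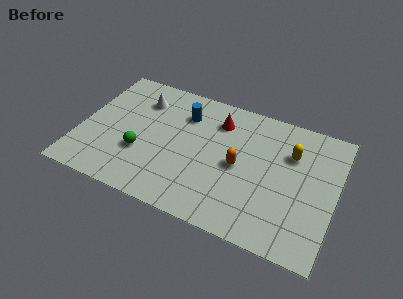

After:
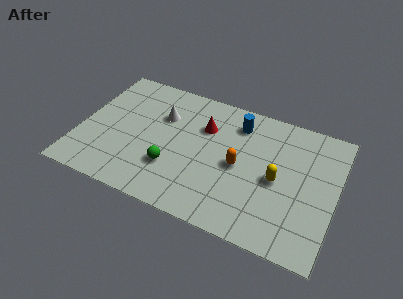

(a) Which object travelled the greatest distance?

the blue cylinder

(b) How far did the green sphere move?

1.5

The green sphere was near (3.0, 2.6) before and (4.5, 2.3) after, so it travelled √(1.5² + 0.3²) ≈ 1.5 units.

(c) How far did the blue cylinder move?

2.5

From (4.7, 5.6) to (7.2, 6.0), the blue cylinder covered √(2.5² + 0.4²) ≈ 2.5 units.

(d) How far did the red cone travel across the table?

0.8

The red cone was near (6.3, 5.8) before and (5.7, 5.2) after, so it travelled √(0.6² + 0.6²) ≈ 0.8 units.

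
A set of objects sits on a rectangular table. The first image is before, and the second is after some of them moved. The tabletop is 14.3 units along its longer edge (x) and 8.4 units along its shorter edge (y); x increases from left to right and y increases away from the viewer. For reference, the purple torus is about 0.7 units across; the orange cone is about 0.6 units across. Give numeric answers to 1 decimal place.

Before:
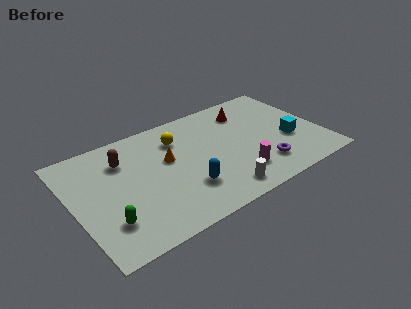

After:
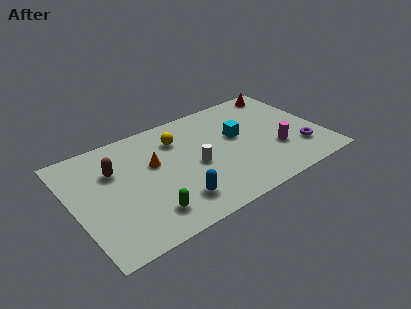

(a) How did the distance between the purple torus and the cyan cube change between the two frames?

+1.9

The distance was about 2.3 in the first image and 4.2 in the second, so they moved 1.9 units further apart.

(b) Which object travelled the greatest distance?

the cyan cube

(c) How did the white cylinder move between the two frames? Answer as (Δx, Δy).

(-1.0, 2.6)

The white cylinder was at about (7.9, 1.2) and moved to about (6.9, 3.8).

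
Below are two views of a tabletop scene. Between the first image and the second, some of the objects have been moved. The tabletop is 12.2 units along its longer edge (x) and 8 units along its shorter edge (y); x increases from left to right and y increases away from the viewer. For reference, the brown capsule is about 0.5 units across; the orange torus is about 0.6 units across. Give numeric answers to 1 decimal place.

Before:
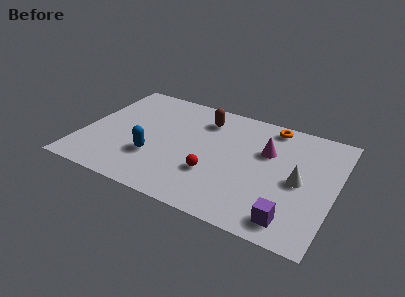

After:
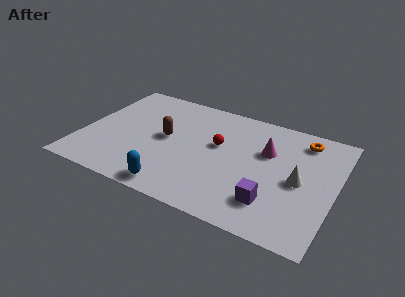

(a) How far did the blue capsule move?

2.1

The blue capsule was near (3.6, 2.6) before and (4.9, 0.9) after, so it travelled √(1.3² + 1.7²) ≈ 2.1 units.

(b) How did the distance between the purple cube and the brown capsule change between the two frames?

-1.1

Before: roughly 7.0 units apart; after: 5.9. That's 1.1 units closer together.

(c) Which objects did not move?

the magenta cone and the white cone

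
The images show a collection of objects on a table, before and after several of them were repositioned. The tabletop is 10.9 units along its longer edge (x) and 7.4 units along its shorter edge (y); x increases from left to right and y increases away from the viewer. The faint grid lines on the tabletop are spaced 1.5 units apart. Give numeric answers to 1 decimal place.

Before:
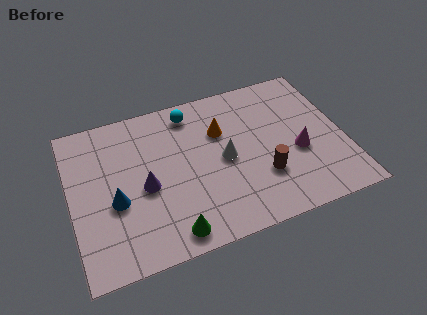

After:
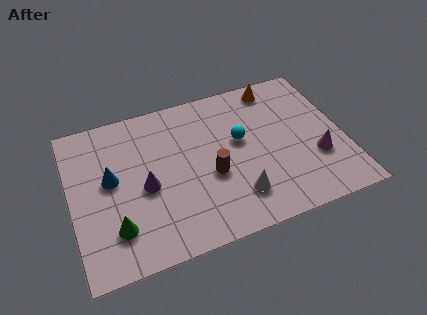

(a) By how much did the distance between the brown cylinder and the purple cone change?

-2.1

Before: roughly 4.7 units apart; after: 2.6. That's 2.1 units closer together.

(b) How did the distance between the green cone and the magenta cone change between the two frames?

+2.4

The distance was about 5.7 in the first image and 8.1 in the second, so they moved 2.4 units further apart.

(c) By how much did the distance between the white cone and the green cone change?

+1.2

The distance was about 3.6 in the first image and 4.8 in the second, so they moved 1.2 units further apart.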